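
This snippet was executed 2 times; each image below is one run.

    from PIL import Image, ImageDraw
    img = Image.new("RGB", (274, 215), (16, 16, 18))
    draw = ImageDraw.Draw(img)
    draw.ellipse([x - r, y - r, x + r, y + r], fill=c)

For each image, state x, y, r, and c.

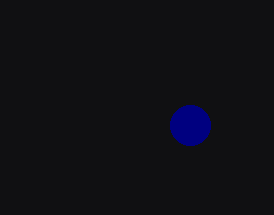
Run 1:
x = 190
y = 125
r = 20
c = 'navy'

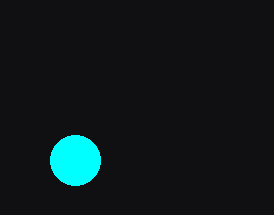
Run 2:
x = 75
y = 160
r = 25
c = 'cyan'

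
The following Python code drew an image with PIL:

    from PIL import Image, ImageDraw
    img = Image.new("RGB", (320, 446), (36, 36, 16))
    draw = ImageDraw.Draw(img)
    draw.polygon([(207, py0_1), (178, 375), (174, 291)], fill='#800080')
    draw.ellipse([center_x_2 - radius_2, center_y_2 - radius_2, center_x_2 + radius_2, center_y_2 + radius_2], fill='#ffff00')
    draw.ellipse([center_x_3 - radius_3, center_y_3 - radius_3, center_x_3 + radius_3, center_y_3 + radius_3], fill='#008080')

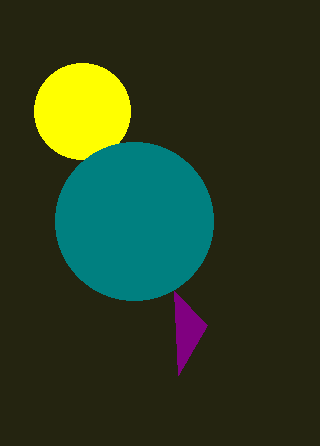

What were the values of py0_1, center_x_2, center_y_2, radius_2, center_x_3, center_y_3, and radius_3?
py0_1 = 325, center_x_2 = 82, center_y_2 = 111, radius_2 = 48, center_x_3 = 134, center_y_3 = 221, radius_3 = 79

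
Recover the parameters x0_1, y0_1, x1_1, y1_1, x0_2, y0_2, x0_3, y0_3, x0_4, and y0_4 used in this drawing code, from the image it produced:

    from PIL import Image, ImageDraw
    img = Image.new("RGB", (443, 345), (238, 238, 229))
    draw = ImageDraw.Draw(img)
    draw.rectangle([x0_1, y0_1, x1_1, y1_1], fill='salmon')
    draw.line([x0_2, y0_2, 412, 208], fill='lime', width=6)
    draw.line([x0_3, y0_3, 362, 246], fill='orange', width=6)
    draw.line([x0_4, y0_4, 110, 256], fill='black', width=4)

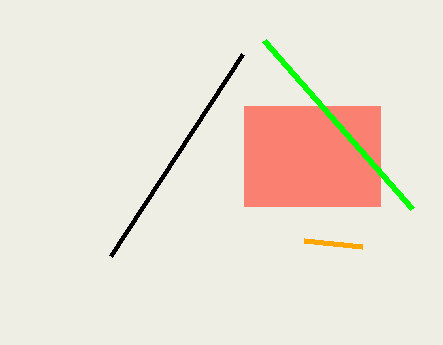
x0_1 = 244; y0_1 = 106; x1_1 = 380; y1_1 = 206; x0_2 = 264; y0_2 = 40; x0_3 = 304; y0_3 = 240; x0_4 = 242; y0_4 = 54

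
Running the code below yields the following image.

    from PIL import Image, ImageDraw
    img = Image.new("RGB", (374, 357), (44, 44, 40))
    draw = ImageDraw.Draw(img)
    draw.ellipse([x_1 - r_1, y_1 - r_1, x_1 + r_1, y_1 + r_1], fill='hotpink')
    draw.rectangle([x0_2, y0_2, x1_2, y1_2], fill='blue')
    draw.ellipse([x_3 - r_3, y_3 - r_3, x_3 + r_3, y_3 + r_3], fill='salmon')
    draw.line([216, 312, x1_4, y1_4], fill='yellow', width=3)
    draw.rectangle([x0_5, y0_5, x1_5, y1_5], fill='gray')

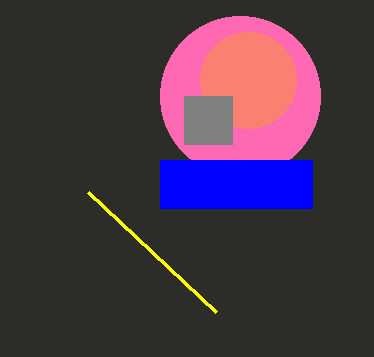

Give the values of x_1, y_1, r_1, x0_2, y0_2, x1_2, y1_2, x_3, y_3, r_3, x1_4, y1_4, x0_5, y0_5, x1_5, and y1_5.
x_1 = 240, y_1 = 96, r_1 = 80, x0_2 = 160, y0_2 = 160, x1_2 = 312, y1_2 = 208, x_3 = 248, y_3 = 80, r_3 = 48, x1_4 = 88, y1_4 = 192, x0_5 = 184, y0_5 = 96, x1_5 = 232, y1_5 = 144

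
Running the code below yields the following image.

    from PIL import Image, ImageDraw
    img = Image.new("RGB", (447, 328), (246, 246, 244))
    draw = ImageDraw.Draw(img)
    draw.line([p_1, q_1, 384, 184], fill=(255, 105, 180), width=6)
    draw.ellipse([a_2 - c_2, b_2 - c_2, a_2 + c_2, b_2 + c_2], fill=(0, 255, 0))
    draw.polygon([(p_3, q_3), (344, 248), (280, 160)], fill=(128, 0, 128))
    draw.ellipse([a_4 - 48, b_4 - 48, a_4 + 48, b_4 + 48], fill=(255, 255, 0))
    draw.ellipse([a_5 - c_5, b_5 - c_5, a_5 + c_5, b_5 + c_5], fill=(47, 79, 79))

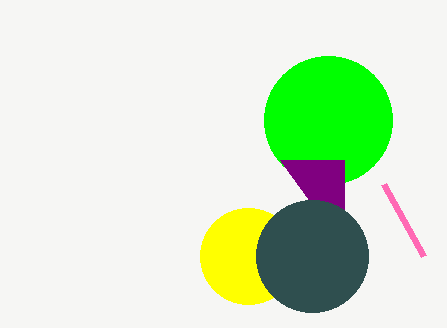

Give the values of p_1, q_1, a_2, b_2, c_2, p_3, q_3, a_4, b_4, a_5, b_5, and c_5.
p_1 = 424
q_1 = 256
a_2 = 328
b_2 = 120
c_2 = 64
p_3 = 344
q_3 = 160
a_4 = 248
b_4 = 256
a_5 = 312
b_5 = 256
c_5 = 56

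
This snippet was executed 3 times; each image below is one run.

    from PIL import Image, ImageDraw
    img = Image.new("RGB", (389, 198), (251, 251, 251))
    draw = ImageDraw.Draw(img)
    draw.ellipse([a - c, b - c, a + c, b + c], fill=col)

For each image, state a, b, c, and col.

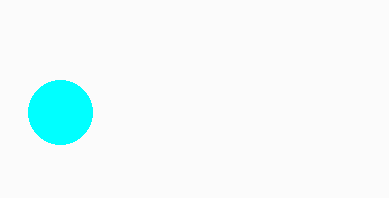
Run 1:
a = 60, b = 112, c = 32, col = 'cyan'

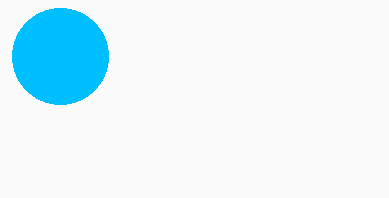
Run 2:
a = 60, b = 56, c = 48, col = 'deepskyblue'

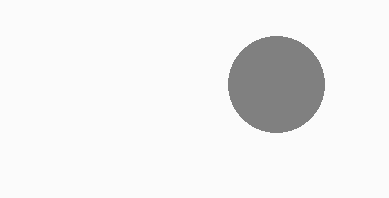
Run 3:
a = 276
b = 84
c = 48
col = 'gray'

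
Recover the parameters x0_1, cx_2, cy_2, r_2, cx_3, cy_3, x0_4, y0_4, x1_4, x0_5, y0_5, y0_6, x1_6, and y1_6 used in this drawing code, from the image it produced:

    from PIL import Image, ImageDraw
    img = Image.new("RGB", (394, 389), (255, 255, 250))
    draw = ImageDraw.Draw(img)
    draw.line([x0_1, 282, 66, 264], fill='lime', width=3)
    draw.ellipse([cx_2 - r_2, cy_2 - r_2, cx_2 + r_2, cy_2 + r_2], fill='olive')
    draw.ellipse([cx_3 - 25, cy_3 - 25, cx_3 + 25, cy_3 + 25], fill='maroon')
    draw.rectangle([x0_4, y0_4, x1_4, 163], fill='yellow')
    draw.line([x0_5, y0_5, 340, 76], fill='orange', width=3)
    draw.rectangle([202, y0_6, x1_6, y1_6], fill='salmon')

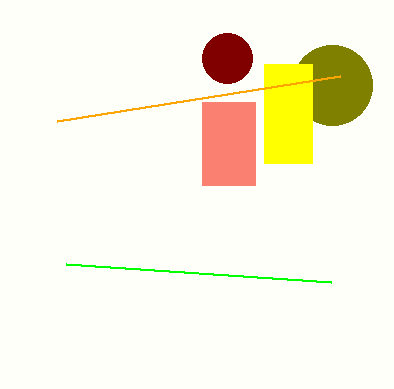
x0_1 = 331
cx_2 = 332
cy_2 = 85
r_2 = 40
cx_3 = 227
cy_3 = 58
x0_4 = 264
y0_4 = 64
x1_4 = 312
x0_5 = 57
y0_5 = 121
y0_6 = 102
x1_6 = 255
y1_6 = 185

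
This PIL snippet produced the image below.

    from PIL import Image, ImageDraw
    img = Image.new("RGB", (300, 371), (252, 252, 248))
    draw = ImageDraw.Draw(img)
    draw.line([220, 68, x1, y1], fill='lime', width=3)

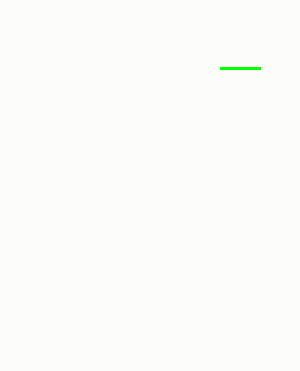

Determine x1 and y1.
x1 = 260; y1 = 68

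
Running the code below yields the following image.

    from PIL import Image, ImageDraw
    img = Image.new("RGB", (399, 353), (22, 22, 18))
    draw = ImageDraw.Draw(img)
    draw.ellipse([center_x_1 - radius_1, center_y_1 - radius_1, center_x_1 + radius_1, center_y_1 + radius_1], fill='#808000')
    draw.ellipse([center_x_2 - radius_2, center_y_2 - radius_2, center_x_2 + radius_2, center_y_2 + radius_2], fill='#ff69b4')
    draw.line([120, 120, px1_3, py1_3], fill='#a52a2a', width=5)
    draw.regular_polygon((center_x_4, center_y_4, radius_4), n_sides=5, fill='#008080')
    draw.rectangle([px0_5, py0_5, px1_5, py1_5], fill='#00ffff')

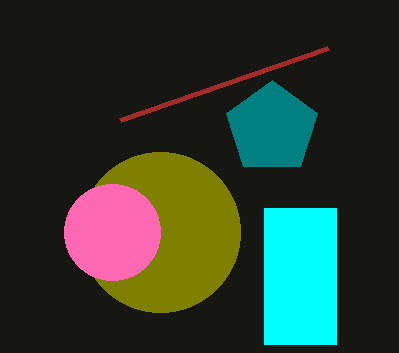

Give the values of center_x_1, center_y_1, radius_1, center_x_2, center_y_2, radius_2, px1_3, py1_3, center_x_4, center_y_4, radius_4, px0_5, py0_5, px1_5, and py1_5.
center_x_1 = 160
center_y_1 = 232
radius_1 = 80
center_x_2 = 112
center_y_2 = 232
radius_2 = 48
px1_3 = 328
py1_3 = 48
center_x_4 = 272
center_y_4 = 128
radius_4 = 48
px0_5 = 264
py0_5 = 208
px1_5 = 336
py1_5 = 344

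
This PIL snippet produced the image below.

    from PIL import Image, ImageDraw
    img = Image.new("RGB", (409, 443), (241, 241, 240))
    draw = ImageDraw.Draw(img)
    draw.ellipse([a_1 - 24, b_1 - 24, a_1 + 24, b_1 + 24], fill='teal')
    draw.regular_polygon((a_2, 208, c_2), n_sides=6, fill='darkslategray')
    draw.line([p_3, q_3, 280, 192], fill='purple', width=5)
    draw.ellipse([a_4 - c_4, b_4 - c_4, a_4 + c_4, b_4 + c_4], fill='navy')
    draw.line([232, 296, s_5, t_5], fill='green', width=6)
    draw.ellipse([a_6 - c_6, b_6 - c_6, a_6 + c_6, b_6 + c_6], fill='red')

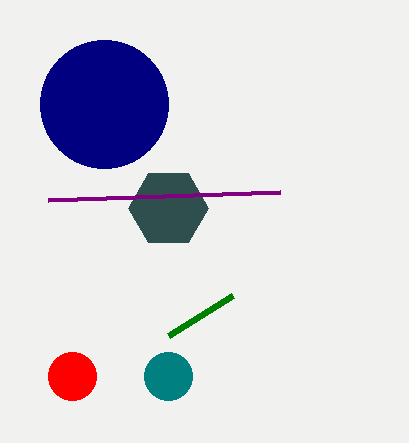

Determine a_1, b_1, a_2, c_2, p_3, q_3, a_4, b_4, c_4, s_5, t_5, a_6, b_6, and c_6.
a_1 = 168, b_1 = 376, a_2 = 168, c_2 = 40, p_3 = 48, q_3 = 200, a_4 = 104, b_4 = 104, c_4 = 64, s_5 = 168, t_5 = 336, a_6 = 72, b_6 = 376, c_6 = 24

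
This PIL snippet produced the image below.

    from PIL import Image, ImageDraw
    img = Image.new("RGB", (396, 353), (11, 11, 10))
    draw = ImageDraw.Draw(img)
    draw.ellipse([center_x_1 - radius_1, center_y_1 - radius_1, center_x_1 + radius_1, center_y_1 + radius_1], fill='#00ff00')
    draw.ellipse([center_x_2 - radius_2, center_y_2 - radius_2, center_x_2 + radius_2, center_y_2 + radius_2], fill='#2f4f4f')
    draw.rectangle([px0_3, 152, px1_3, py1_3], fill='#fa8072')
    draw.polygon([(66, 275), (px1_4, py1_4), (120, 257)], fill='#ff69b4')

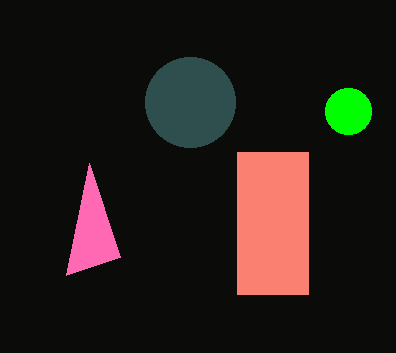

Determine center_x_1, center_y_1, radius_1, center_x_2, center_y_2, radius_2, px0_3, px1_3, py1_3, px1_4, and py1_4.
center_x_1 = 348
center_y_1 = 111
radius_1 = 23
center_x_2 = 190
center_y_2 = 102
radius_2 = 45
px0_3 = 237
px1_3 = 308
py1_3 = 294
px1_4 = 89
py1_4 = 163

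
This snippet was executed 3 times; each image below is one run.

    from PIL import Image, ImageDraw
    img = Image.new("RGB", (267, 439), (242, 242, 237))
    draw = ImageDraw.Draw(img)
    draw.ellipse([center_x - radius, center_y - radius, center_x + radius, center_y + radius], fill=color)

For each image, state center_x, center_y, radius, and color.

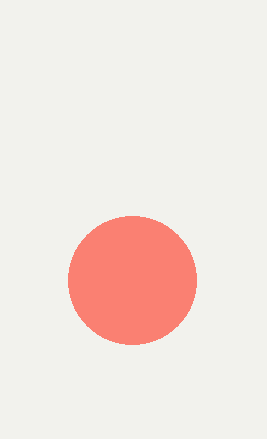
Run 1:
center_x = 132, center_y = 280, radius = 64, color = 'salmon'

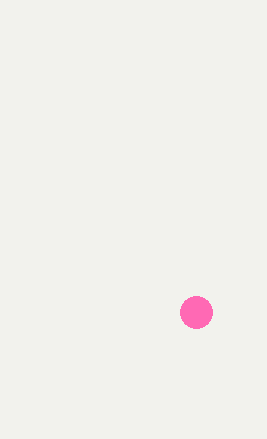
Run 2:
center_x = 196; center_y = 312; radius = 16; color = 'hotpink'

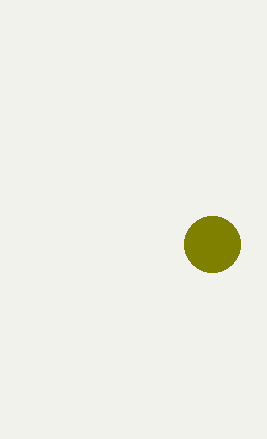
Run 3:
center_x = 212
center_y = 244
radius = 28
color = 'olive'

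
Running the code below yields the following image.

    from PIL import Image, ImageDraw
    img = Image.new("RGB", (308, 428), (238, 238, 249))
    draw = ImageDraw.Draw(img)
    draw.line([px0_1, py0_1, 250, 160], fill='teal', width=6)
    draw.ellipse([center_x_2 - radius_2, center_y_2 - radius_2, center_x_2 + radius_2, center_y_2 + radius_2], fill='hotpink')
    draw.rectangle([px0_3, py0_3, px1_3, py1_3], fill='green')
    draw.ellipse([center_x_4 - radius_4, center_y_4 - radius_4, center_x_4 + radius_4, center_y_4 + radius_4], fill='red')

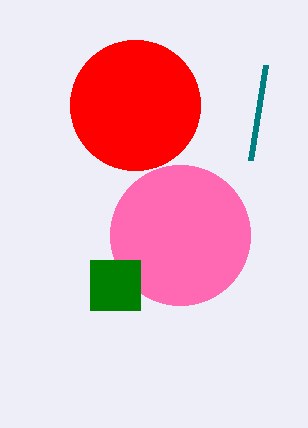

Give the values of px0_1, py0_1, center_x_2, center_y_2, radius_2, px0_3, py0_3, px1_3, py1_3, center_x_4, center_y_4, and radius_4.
px0_1 = 265, py0_1 = 65, center_x_2 = 180, center_y_2 = 235, radius_2 = 70, px0_3 = 90, py0_3 = 260, px1_3 = 140, py1_3 = 310, center_x_4 = 135, center_y_4 = 105, radius_4 = 65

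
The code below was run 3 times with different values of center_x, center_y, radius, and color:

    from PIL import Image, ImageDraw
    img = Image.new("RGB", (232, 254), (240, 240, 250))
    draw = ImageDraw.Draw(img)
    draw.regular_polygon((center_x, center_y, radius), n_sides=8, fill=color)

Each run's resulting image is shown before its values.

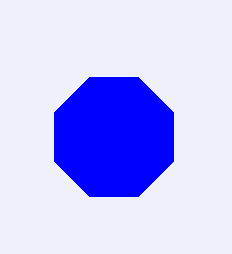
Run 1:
center_x = 114; center_y = 137; radius = 64; color = 'blue'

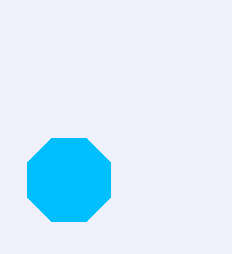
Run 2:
center_x = 69, center_y = 180, radius = 45, color = 'deepskyblue'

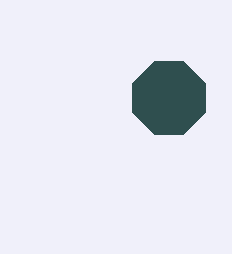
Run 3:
center_x = 169
center_y = 98
radius = 39
color = 'darkslategray'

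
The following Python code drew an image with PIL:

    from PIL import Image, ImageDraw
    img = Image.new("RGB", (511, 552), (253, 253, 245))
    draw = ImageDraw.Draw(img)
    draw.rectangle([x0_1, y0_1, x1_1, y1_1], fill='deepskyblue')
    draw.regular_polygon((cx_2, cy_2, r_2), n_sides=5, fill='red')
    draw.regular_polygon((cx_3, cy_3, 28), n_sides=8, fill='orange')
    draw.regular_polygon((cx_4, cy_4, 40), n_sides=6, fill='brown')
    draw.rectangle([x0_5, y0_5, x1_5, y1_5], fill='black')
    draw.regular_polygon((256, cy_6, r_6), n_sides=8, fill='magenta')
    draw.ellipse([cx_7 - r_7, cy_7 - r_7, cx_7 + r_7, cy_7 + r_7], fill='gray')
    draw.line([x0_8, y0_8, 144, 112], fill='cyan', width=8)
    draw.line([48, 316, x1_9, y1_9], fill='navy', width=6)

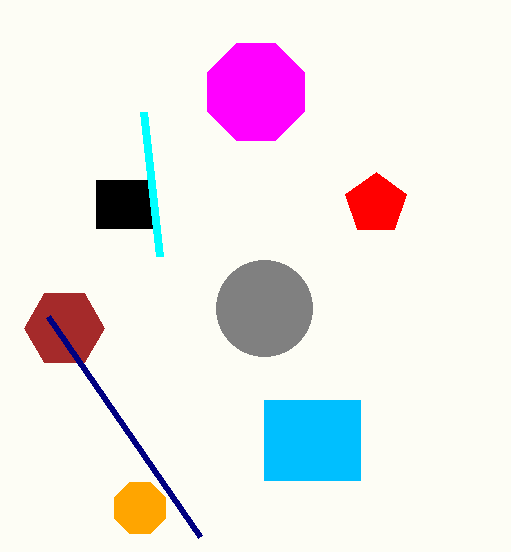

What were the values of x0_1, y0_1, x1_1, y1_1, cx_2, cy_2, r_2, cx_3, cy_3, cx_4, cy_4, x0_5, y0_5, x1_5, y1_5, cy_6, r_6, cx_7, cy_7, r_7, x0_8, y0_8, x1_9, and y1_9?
x0_1 = 264
y0_1 = 400
x1_1 = 360
y1_1 = 480
cx_2 = 376
cy_2 = 204
r_2 = 32
cx_3 = 140
cy_3 = 508
cx_4 = 64
cy_4 = 328
x0_5 = 96
y0_5 = 180
x1_5 = 152
y1_5 = 228
cy_6 = 92
r_6 = 52
cx_7 = 264
cy_7 = 308
r_7 = 48
x0_8 = 160
y0_8 = 256
x1_9 = 200
y1_9 = 536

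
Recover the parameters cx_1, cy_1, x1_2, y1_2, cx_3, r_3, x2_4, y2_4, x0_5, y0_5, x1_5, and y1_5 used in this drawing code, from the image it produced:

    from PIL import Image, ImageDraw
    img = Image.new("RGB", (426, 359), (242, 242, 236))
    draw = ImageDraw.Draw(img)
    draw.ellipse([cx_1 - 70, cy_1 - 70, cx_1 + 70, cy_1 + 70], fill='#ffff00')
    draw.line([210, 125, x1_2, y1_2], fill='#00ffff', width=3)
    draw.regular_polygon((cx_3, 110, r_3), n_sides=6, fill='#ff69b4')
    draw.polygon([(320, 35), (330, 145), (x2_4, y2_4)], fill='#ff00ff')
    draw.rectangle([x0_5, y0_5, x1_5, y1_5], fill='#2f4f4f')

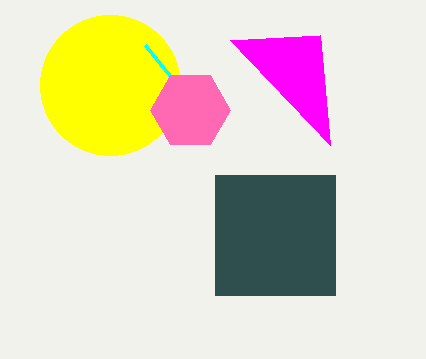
cx_1 = 110
cy_1 = 85
x1_2 = 145
y1_2 = 45
cx_3 = 190
r_3 = 40
x2_4 = 230
y2_4 = 40
x0_5 = 215
y0_5 = 175
x1_5 = 335
y1_5 = 295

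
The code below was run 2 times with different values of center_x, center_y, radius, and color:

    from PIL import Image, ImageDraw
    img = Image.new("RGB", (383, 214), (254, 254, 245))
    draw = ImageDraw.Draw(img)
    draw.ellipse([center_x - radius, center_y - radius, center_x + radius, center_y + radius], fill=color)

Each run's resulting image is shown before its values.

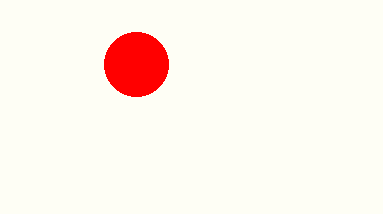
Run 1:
center_x = 136; center_y = 64; radius = 32; color = 'red'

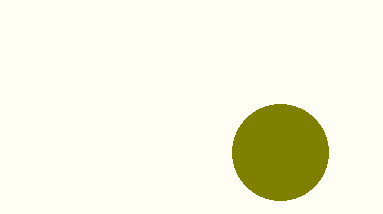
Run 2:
center_x = 280
center_y = 152
radius = 48
color = 'olive'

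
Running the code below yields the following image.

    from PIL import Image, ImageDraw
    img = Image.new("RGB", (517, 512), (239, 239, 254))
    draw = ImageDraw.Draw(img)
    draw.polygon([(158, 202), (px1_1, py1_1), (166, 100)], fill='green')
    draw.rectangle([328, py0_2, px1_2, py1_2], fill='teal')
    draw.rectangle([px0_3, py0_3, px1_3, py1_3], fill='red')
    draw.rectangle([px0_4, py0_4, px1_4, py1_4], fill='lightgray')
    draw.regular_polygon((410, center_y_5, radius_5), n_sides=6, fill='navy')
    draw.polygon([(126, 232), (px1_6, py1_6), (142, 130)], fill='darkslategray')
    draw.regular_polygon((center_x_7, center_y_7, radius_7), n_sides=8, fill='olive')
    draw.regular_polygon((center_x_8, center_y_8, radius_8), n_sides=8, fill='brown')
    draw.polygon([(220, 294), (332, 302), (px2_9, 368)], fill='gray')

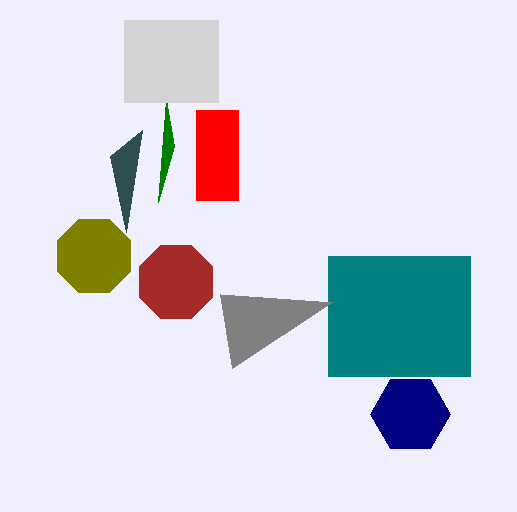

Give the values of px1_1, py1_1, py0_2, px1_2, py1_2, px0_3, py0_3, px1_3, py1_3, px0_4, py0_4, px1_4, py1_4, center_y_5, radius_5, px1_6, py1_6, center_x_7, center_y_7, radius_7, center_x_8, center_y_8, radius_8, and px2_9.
px1_1 = 174
py1_1 = 146
py0_2 = 256
px1_2 = 470
py1_2 = 376
px0_3 = 196
py0_3 = 110
px1_3 = 238
py1_3 = 200
px0_4 = 124
py0_4 = 20
px1_4 = 218
py1_4 = 102
center_y_5 = 414
radius_5 = 40
px1_6 = 110
py1_6 = 156
center_x_7 = 94
center_y_7 = 256
radius_7 = 40
center_x_8 = 176
center_y_8 = 282
radius_8 = 40
px2_9 = 232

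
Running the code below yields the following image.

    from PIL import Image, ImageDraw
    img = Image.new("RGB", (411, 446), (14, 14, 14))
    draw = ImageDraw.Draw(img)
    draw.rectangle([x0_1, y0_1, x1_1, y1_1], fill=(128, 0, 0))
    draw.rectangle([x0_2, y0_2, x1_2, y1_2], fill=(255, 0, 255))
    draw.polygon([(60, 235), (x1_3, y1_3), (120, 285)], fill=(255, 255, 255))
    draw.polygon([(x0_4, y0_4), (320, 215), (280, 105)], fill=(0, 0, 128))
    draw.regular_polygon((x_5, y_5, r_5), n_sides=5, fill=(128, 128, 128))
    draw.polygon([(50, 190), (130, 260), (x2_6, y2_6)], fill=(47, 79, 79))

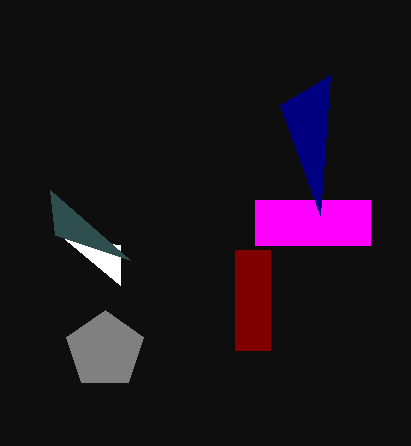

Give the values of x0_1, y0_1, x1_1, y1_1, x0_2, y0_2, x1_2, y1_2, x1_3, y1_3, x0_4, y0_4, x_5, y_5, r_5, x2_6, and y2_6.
x0_1 = 235
y0_1 = 250
x1_1 = 270
y1_1 = 350
x0_2 = 255
y0_2 = 200
x1_2 = 370
y1_2 = 245
x1_3 = 120
y1_3 = 245
x0_4 = 330
y0_4 = 75
x_5 = 105
y_5 = 350
r_5 = 40
x2_6 = 55
y2_6 = 235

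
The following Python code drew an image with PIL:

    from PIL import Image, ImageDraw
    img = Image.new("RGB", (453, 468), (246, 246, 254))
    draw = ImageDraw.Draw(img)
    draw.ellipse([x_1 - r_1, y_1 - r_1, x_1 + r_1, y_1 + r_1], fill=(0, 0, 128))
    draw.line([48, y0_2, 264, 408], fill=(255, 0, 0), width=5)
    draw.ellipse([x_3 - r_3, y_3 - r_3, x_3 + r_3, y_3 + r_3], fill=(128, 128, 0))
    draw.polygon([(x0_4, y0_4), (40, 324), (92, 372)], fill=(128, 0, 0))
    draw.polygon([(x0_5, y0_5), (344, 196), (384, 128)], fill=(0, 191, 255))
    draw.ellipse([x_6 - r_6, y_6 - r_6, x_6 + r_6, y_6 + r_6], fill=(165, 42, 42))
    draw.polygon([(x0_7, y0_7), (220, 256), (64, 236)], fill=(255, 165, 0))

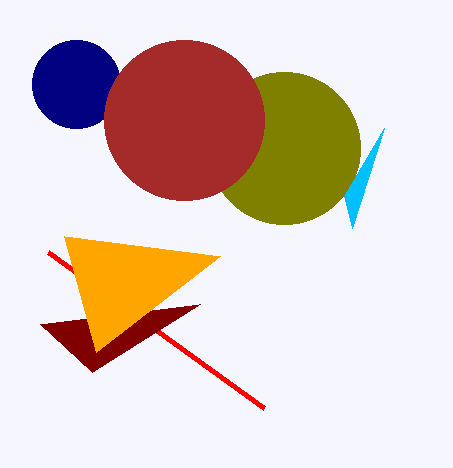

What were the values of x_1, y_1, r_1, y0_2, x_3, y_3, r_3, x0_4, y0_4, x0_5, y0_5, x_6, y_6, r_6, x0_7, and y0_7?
x_1 = 76; y_1 = 84; r_1 = 44; y0_2 = 252; x_3 = 284; y_3 = 148; r_3 = 76; x0_4 = 200; y0_4 = 304; x0_5 = 352; y0_5 = 228; x_6 = 184; y_6 = 120; r_6 = 80; x0_7 = 96; y0_7 = 352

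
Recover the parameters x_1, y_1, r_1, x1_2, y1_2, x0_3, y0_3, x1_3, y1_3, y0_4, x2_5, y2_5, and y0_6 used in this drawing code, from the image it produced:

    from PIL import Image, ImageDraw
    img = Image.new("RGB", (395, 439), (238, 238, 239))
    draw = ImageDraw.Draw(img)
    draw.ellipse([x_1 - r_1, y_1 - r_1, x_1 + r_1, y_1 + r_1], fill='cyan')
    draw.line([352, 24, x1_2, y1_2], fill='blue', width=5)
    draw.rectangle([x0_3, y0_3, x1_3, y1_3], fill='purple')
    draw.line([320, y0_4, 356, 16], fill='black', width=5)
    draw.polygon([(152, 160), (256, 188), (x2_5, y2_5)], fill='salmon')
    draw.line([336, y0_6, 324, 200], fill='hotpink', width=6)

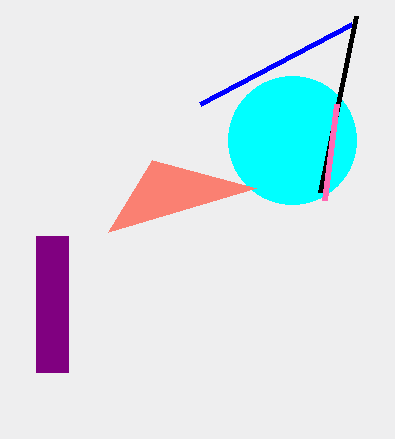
x_1 = 292, y_1 = 140, r_1 = 64, x1_2 = 200, y1_2 = 104, x0_3 = 36, y0_3 = 236, x1_3 = 68, y1_3 = 372, y0_4 = 192, x2_5 = 108, y2_5 = 232, y0_6 = 104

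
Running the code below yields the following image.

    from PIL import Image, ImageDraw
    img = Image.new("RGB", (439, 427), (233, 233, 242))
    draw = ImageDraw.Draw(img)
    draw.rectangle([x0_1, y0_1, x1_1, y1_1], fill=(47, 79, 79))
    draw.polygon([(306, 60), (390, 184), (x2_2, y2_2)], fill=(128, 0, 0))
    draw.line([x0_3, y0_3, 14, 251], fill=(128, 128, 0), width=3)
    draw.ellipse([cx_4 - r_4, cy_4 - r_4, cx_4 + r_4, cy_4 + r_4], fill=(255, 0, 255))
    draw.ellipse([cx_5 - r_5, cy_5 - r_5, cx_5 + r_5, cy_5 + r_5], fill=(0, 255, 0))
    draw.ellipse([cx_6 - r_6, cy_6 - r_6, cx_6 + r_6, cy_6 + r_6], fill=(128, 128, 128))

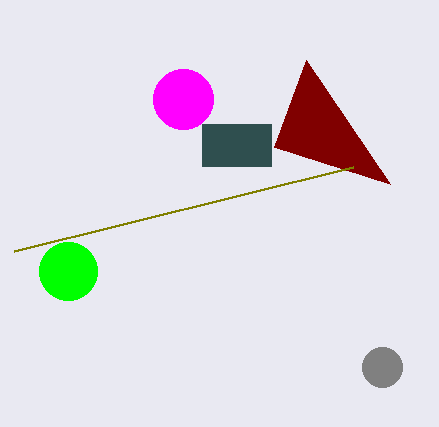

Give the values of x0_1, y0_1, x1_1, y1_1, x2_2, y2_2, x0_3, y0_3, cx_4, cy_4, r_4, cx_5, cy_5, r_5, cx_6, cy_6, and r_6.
x0_1 = 202
y0_1 = 124
x1_1 = 271
y1_1 = 166
x2_2 = 274
y2_2 = 147
x0_3 = 353
y0_3 = 167
cx_4 = 183
cy_4 = 99
r_4 = 30
cx_5 = 68
cy_5 = 271
r_5 = 29
cx_6 = 382
cy_6 = 367
r_6 = 20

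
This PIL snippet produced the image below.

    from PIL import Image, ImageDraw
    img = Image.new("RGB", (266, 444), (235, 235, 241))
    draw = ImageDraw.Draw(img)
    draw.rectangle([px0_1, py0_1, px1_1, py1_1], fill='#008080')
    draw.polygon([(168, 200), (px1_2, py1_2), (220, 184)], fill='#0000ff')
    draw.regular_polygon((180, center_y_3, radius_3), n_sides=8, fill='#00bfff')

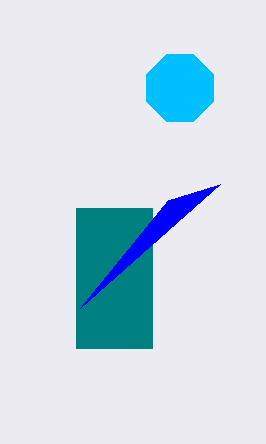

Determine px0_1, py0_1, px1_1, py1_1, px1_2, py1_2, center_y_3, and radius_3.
px0_1 = 76
py0_1 = 208
px1_1 = 152
py1_1 = 348
px1_2 = 80
py1_2 = 308
center_y_3 = 88
radius_3 = 36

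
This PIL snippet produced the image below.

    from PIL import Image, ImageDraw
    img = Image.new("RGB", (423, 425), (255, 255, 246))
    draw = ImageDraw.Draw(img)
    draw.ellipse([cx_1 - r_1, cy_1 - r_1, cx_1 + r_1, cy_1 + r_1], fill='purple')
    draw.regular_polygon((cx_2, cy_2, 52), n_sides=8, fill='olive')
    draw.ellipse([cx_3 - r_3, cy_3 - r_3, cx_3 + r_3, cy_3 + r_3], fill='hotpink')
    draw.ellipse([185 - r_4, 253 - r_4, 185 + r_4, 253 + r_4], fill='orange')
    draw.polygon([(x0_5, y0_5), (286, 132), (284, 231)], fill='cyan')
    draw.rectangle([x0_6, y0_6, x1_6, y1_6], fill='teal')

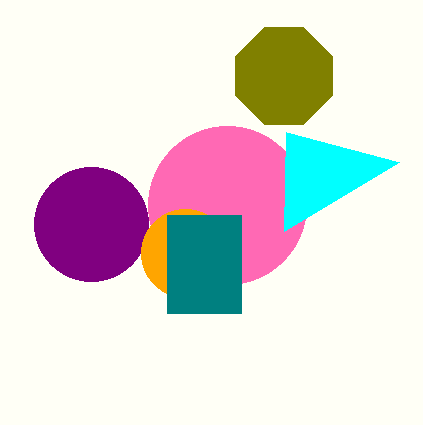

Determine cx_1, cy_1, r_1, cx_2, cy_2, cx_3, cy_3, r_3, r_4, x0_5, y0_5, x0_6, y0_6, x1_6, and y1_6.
cx_1 = 91, cy_1 = 224, r_1 = 57, cx_2 = 284, cy_2 = 76, cx_3 = 227, cy_3 = 205, r_3 = 79, r_4 = 44, x0_5 = 399, y0_5 = 162, x0_6 = 167, y0_6 = 215, x1_6 = 241, y1_6 = 313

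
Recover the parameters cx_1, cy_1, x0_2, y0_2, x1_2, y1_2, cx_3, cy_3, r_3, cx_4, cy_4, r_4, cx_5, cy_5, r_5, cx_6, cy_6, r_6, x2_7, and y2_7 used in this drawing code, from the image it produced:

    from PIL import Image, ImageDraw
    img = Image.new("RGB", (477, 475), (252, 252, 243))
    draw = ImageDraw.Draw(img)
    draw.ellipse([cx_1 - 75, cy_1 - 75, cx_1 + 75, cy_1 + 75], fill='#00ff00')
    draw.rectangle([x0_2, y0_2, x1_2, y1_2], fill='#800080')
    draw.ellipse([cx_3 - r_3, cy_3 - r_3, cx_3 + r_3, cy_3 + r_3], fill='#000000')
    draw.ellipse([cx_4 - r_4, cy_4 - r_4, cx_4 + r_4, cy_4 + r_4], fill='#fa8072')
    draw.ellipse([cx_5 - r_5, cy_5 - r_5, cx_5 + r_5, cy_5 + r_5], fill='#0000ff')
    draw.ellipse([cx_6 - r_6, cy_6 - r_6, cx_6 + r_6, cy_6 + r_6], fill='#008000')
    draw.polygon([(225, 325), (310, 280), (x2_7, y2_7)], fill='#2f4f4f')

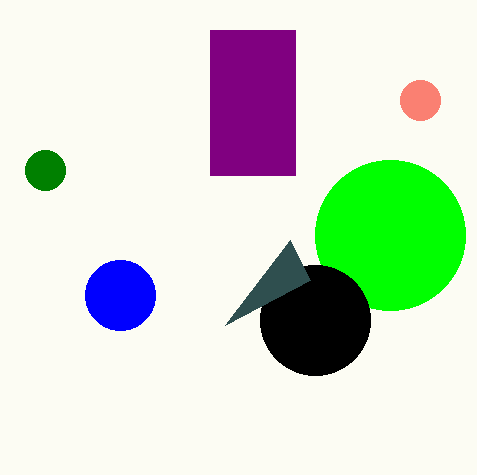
cx_1 = 390; cy_1 = 235; x0_2 = 210; y0_2 = 30; x1_2 = 295; y1_2 = 175; cx_3 = 315; cy_3 = 320; r_3 = 55; cx_4 = 420; cy_4 = 100; r_4 = 20; cx_5 = 120; cy_5 = 295; r_5 = 35; cx_6 = 45; cy_6 = 170; r_6 = 20; x2_7 = 290; y2_7 = 240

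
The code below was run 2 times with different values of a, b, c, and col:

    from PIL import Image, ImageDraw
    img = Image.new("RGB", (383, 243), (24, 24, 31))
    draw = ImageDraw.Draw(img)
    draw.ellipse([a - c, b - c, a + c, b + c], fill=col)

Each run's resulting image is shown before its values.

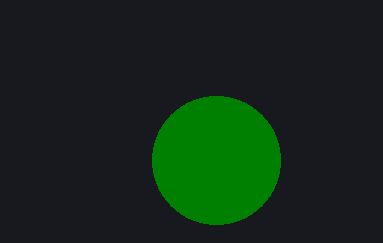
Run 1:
a = 216, b = 160, c = 64, col = 'green'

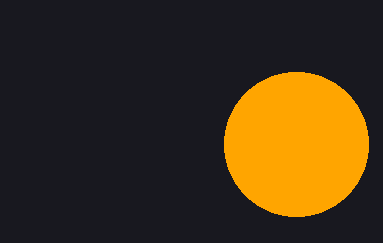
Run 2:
a = 296, b = 144, c = 72, col = 'orange'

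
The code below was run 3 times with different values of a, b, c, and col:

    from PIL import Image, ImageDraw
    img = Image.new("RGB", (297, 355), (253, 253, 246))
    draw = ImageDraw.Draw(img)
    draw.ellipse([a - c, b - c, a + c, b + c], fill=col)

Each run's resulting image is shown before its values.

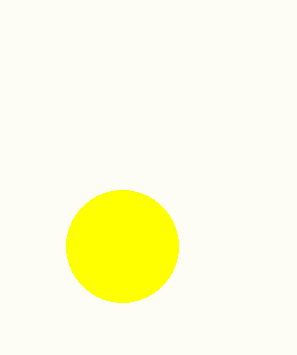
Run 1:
a = 122
b = 246
c = 56
col = 'yellow'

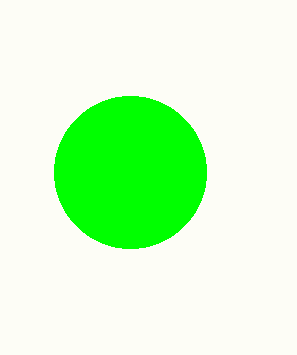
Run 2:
a = 130; b = 172; c = 76; col = 'lime'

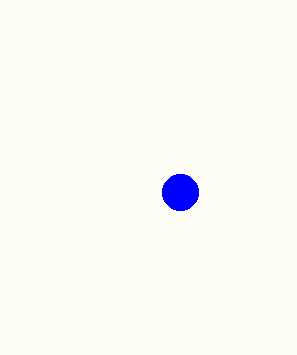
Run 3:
a = 180; b = 192; c = 18; col = 'blue'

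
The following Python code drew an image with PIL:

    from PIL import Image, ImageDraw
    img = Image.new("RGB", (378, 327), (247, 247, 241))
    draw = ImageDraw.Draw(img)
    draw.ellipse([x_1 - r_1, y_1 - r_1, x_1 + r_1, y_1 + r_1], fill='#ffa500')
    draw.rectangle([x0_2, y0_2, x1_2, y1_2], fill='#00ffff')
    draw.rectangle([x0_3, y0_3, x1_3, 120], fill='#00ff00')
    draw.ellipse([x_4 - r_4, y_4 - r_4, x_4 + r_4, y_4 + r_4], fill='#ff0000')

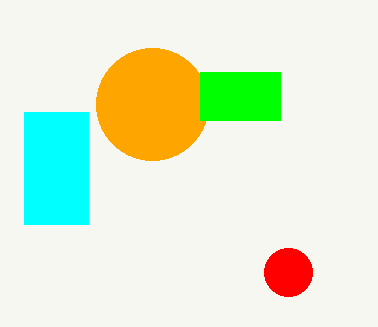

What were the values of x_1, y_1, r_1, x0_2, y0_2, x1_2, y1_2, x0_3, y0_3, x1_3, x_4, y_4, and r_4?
x_1 = 152; y_1 = 104; r_1 = 56; x0_2 = 24; y0_2 = 112; x1_2 = 88; y1_2 = 224; x0_3 = 200; y0_3 = 72; x1_3 = 280; x_4 = 288; y_4 = 272; r_4 = 24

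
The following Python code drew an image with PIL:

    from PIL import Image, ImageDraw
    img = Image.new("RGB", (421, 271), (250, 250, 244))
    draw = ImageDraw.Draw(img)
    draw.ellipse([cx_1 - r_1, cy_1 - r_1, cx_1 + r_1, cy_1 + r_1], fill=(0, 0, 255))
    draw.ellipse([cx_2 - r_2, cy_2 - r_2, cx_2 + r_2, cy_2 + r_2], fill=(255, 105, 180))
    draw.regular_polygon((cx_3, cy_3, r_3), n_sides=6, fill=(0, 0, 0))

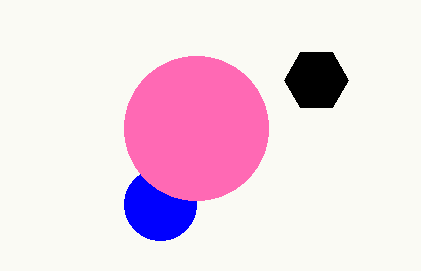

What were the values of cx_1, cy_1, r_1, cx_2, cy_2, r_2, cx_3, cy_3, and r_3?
cx_1 = 160; cy_1 = 204; r_1 = 36; cx_2 = 196; cy_2 = 128; r_2 = 72; cx_3 = 316; cy_3 = 80; r_3 = 32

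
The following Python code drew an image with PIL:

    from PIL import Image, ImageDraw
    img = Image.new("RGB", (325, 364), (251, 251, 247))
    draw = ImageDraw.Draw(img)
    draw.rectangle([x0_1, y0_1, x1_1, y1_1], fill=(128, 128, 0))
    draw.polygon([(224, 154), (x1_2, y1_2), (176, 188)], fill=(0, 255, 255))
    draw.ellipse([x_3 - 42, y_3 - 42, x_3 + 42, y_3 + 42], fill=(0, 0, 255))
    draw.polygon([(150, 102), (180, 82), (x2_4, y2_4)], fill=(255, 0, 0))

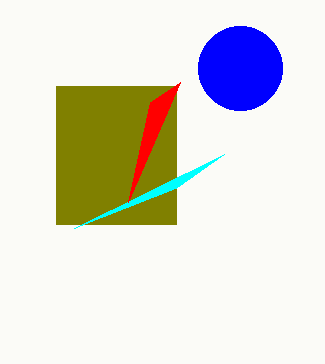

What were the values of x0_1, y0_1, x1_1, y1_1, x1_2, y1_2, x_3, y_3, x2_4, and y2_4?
x0_1 = 56
y0_1 = 86
x1_1 = 176
y1_1 = 224
x1_2 = 74
y1_2 = 228
x_3 = 240
y_3 = 68
x2_4 = 128
y2_4 = 202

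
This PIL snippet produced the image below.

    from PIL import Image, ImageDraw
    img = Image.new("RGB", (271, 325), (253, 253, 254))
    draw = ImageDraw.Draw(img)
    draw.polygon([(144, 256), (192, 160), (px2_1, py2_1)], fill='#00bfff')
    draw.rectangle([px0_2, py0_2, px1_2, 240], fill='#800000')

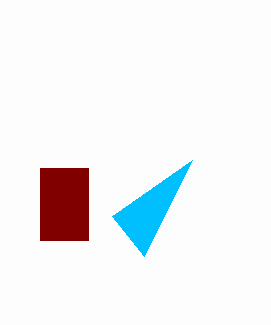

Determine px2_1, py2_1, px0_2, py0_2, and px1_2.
px2_1 = 112, py2_1 = 216, px0_2 = 40, py0_2 = 168, px1_2 = 88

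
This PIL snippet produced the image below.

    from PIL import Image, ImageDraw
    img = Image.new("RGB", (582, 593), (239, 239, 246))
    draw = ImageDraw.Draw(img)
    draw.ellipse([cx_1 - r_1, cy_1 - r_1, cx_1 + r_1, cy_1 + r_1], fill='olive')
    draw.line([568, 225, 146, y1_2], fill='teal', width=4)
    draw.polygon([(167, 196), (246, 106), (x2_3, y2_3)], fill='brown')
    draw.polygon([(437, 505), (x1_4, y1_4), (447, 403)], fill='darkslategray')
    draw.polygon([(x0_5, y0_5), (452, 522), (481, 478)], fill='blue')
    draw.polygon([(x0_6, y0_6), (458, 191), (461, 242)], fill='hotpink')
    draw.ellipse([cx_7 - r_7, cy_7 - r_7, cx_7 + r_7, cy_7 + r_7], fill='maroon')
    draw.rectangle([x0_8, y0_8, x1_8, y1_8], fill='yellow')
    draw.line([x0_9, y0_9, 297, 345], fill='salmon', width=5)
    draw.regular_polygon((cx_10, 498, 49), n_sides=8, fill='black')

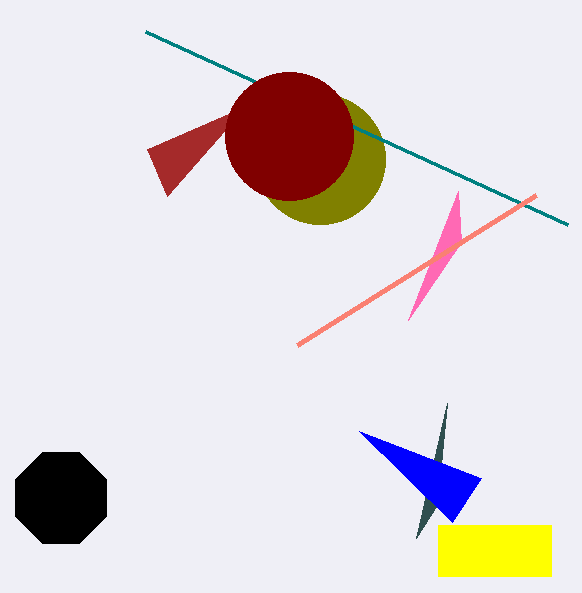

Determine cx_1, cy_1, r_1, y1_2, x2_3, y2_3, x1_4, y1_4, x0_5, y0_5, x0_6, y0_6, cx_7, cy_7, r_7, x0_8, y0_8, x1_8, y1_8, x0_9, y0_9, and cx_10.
cx_1 = 320, cy_1 = 159, r_1 = 65, y1_2 = 32, x2_3 = 147, y2_3 = 149, x1_4 = 416, y1_4 = 538, x0_5 = 359, y0_5 = 431, x0_6 = 408, y0_6 = 320, cx_7 = 289, cy_7 = 136, r_7 = 64, x0_8 = 438, y0_8 = 525, x1_8 = 551, y1_8 = 576, x0_9 = 536, y0_9 = 195, cx_10 = 61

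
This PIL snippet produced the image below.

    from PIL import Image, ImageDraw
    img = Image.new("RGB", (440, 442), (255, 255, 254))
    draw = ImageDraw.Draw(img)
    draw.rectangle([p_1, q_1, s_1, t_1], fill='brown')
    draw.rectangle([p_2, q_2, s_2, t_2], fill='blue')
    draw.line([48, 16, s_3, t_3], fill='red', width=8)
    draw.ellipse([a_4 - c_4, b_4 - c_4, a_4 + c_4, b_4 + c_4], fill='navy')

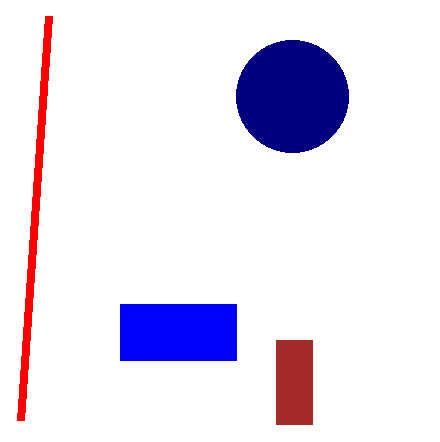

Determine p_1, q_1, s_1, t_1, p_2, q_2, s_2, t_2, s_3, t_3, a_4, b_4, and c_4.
p_1 = 276, q_1 = 340, s_1 = 312, t_1 = 424, p_2 = 120, q_2 = 304, s_2 = 236, t_2 = 360, s_3 = 20, t_3 = 420, a_4 = 292, b_4 = 96, c_4 = 56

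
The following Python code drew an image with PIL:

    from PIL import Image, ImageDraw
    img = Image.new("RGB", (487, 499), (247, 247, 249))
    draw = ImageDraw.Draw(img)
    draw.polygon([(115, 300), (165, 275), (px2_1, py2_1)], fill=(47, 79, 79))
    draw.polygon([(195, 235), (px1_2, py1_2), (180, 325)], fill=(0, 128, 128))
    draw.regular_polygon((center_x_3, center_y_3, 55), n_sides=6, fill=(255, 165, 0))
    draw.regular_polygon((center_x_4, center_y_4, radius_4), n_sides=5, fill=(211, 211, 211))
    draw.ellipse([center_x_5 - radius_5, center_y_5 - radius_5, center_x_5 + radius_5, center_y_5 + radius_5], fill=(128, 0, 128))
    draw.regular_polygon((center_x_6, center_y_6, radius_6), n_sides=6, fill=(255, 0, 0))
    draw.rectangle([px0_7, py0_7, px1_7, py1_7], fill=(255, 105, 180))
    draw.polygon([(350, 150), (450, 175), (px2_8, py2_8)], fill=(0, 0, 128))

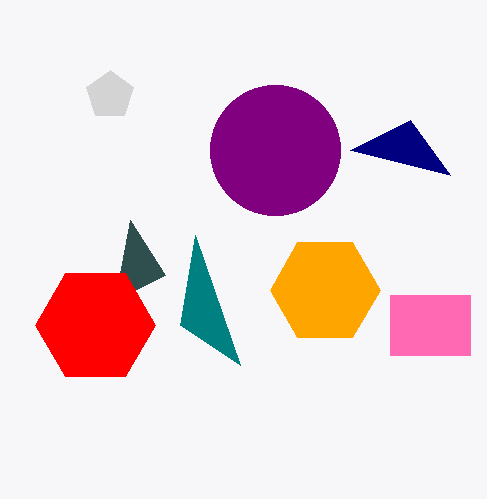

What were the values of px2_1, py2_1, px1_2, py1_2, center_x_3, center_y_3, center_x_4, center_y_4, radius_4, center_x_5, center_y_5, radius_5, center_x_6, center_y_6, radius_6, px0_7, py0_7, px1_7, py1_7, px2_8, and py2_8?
px2_1 = 130, py2_1 = 220, px1_2 = 240, py1_2 = 365, center_x_3 = 325, center_y_3 = 290, center_x_4 = 110, center_y_4 = 95, radius_4 = 25, center_x_5 = 275, center_y_5 = 150, radius_5 = 65, center_x_6 = 95, center_y_6 = 325, radius_6 = 60, px0_7 = 390, py0_7 = 295, px1_7 = 470, py1_7 = 355, px2_8 = 410, py2_8 = 120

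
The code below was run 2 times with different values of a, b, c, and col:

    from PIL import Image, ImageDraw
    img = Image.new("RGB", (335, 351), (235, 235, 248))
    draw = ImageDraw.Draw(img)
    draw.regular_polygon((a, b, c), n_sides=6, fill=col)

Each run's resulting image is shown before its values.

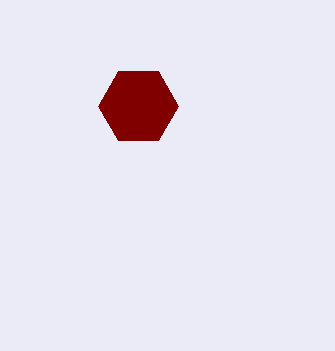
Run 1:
a = 138, b = 106, c = 40, col = 'maroon'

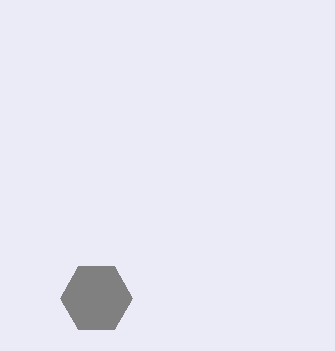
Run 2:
a = 96; b = 298; c = 36; col = 'gray'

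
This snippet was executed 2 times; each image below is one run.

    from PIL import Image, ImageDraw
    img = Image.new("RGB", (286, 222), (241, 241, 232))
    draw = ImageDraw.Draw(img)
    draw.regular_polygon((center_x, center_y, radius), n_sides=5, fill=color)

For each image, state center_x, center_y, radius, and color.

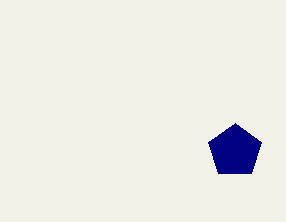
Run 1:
center_x = 235, center_y = 151, radius = 28, color = 'navy'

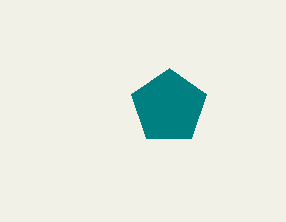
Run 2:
center_x = 169; center_y = 107; radius = 39; color = 'teal'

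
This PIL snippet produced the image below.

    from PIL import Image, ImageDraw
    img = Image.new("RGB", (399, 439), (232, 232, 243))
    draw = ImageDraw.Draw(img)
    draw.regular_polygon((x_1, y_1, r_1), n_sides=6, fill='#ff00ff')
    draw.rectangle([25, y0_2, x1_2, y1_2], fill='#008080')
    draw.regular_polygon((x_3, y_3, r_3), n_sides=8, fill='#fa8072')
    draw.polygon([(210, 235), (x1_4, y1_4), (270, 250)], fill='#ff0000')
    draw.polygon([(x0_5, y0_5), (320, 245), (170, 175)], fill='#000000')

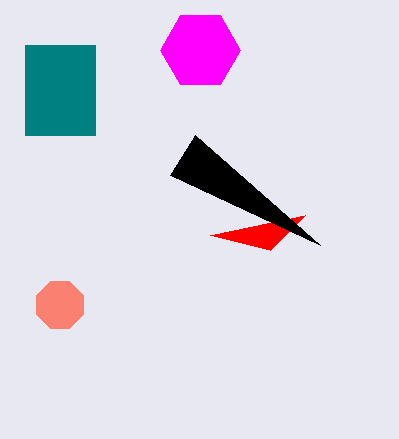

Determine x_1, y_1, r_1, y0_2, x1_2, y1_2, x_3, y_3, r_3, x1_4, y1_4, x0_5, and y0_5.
x_1 = 200; y_1 = 50; r_1 = 40; y0_2 = 45; x1_2 = 95; y1_2 = 135; x_3 = 60; y_3 = 305; r_3 = 25; x1_4 = 305; y1_4 = 215; x0_5 = 195; y0_5 = 135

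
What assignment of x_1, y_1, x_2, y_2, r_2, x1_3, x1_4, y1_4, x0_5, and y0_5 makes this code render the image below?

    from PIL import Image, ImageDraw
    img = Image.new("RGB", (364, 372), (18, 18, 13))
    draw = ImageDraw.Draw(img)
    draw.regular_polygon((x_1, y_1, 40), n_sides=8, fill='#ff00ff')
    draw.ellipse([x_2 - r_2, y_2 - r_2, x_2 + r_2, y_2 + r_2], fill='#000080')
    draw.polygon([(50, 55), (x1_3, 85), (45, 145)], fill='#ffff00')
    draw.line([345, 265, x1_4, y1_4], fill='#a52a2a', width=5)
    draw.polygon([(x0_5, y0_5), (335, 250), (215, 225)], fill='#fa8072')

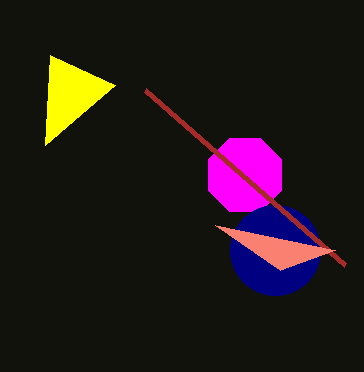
x_1 = 245; y_1 = 175; x_2 = 275; y_2 = 250; r_2 = 45; x1_3 = 115; x1_4 = 145; y1_4 = 90; x0_5 = 280; y0_5 = 270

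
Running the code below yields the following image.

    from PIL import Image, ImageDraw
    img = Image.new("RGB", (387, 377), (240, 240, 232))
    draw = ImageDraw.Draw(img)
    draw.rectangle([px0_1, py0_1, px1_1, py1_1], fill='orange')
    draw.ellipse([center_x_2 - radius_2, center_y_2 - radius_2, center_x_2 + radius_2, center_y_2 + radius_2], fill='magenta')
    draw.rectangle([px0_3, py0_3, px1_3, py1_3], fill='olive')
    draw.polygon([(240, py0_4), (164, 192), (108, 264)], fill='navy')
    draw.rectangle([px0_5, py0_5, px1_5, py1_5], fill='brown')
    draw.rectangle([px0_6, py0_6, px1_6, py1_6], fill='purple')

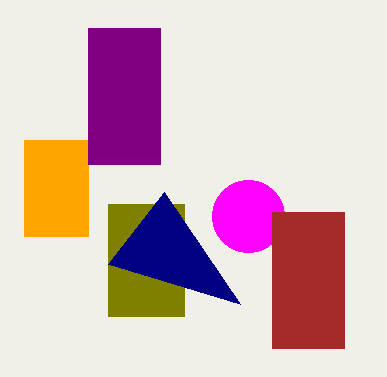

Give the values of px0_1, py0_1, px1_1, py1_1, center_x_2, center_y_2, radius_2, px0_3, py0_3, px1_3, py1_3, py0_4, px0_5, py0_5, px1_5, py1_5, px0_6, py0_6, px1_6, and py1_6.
px0_1 = 24, py0_1 = 140, px1_1 = 88, py1_1 = 236, center_x_2 = 248, center_y_2 = 216, radius_2 = 36, px0_3 = 108, py0_3 = 204, px1_3 = 184, py1_3 = 316, py0_4 = 304, px0_5 = 272, py0_5 = 212, px1_5 = 344, py1_5 = 348, px0_6 = 88, py0_6 = 28, px1_6 = 160, py1_6 = 164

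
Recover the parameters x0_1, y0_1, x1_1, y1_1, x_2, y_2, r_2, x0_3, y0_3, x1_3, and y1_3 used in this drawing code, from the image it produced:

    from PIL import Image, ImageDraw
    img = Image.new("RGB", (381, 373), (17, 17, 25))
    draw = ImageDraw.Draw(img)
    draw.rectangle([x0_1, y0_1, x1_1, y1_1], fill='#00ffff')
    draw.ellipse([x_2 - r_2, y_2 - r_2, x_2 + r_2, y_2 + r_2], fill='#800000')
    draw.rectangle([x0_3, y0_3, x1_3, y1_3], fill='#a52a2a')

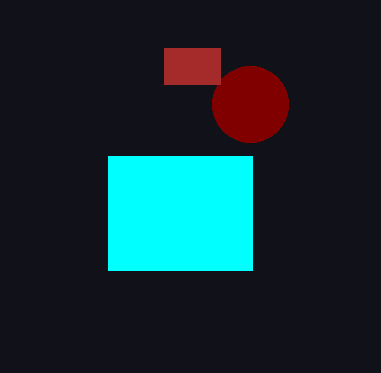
x0_1 = 108; y0_1 = 156; x1_1 = 252; y1_1 = 270; x_2 = 250; y_2 = 104; r_2 = 38; x0_3 = 164; y0_3 = 48; x1_3 = 220; y1_3 = 84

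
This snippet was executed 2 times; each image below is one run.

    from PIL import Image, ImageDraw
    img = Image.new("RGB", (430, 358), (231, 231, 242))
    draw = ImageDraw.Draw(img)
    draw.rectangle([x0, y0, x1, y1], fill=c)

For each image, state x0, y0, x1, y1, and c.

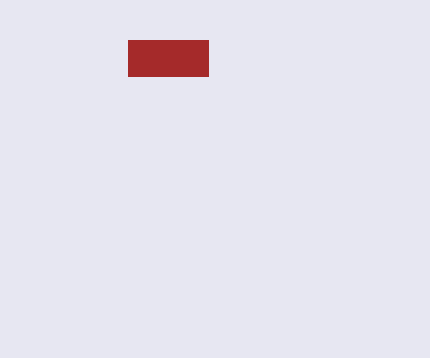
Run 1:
x0 = 128
y0 = 40
x1 = 208
y1 = 76
c = 'brown'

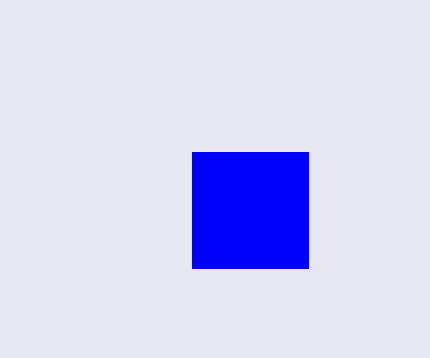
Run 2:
x0 = 192; y0 = 152; x1 = 308; y1 = 268; c = 'blue'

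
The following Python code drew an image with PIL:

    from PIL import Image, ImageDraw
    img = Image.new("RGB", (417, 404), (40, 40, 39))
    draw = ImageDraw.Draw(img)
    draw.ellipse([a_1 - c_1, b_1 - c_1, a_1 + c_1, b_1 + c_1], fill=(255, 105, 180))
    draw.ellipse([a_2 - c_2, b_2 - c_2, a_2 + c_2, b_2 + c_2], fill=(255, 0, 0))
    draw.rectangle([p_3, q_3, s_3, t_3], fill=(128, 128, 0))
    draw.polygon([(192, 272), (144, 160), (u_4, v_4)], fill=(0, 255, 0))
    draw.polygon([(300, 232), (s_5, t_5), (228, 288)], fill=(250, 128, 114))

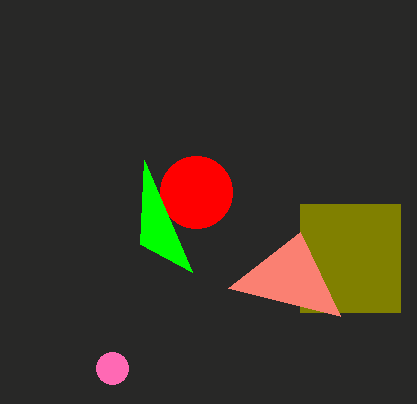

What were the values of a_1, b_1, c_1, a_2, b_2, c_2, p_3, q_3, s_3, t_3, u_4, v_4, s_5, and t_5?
a_1 = 112, b_1 = 368, c_1 = 16, a_2 = 196, b_2 = 192, c_2 = 36, p_3 = 300, q_3 = 204, s_3 = 400, t_3 = 312, u_4 = 140, v_4 = 244, s_5 = 340, t_5 = 316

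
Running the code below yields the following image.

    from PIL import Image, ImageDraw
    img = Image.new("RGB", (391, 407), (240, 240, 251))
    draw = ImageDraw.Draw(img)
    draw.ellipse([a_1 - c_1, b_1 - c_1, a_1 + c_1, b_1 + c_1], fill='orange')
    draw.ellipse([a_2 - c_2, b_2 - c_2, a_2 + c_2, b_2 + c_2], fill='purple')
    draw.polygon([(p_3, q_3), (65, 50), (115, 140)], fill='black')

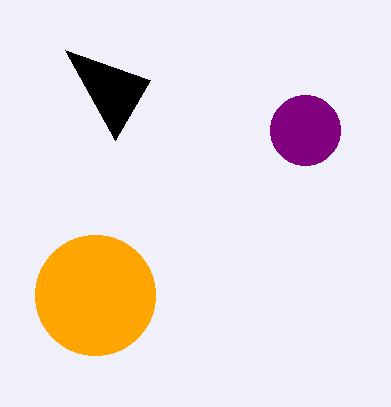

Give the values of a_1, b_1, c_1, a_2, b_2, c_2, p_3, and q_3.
a_1 = 95; b_1 = 295; c_1 = 60; a_2 = 305; b_2 = 130; c_2 = 35; p_3 = 150; q_3 = 80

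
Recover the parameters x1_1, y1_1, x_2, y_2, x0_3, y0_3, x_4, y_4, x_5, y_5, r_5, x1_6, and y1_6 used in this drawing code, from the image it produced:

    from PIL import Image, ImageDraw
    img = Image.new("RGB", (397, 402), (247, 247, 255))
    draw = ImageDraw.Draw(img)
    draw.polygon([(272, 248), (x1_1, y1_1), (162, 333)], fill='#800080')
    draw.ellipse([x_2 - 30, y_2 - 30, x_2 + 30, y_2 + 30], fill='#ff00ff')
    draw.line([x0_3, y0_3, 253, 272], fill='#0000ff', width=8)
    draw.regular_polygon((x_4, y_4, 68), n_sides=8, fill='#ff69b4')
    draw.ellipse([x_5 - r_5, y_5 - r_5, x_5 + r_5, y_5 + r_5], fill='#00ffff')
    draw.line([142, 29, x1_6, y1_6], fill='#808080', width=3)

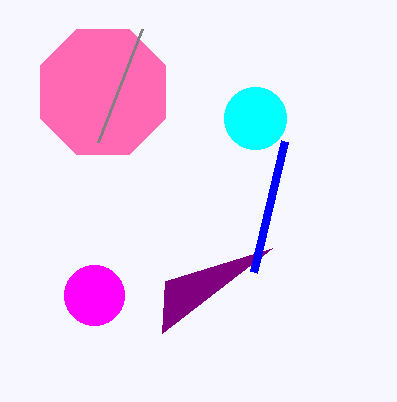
x1_1 = 165
y1_1 = 281
x_2 = 94
y_2 = 295
x0_3 = 284
y0_3 = 141
x_4 = 103
y_4 = 92
x_5 = 255
y_5 = 118
r_5 = 31
x1_6 = 98
y1_6 = 142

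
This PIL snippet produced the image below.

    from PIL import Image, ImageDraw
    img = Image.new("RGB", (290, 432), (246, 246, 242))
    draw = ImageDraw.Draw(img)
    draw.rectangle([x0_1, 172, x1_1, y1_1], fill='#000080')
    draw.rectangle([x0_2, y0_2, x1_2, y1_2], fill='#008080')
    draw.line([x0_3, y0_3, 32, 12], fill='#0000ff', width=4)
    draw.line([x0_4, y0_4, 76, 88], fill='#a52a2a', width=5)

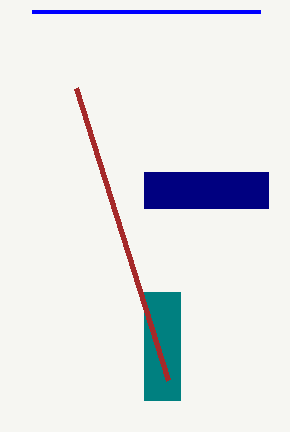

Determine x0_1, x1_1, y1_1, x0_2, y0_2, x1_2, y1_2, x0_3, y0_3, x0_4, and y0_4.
x0_1 = 144; x1_1 = 268; y1_1 = 208; x0_2 = 144; y0_2 = 292; x1_2 = 180; y1_2 = 400; x0_3 = 260; y0_3 = 12; x0_4 = 168; y0_4 = 380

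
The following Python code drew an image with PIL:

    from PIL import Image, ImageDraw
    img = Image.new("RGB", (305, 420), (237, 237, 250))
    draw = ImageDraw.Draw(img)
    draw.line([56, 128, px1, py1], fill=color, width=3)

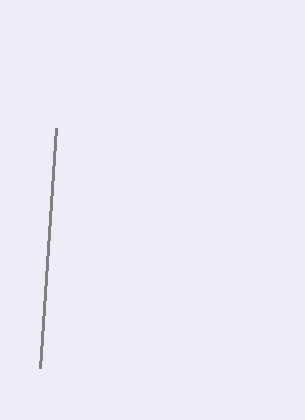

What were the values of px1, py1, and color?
px1 = 40, py1 = 368, color = 'gray'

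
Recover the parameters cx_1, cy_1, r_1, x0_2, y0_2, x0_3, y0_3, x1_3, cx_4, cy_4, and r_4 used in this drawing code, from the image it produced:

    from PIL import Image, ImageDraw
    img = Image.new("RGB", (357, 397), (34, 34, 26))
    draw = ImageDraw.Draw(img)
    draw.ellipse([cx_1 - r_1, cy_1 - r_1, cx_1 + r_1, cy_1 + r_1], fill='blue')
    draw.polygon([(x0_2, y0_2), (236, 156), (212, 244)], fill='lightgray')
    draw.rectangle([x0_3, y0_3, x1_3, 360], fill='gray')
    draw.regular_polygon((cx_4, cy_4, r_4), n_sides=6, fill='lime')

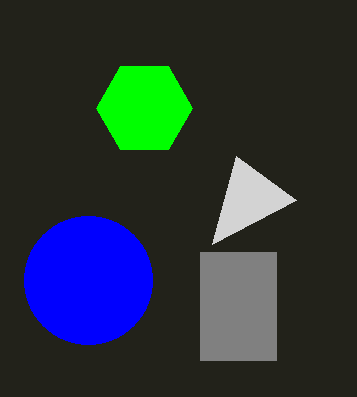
cx_1 = 88, cy_1 = 280, r_1 = 64, x0_2 = 296, y0_2 = 200, x0_3 = 200, y0_3 = 252, x1_3 = 276, cx_4 = 144, cy_4 = 108, r_4 = 48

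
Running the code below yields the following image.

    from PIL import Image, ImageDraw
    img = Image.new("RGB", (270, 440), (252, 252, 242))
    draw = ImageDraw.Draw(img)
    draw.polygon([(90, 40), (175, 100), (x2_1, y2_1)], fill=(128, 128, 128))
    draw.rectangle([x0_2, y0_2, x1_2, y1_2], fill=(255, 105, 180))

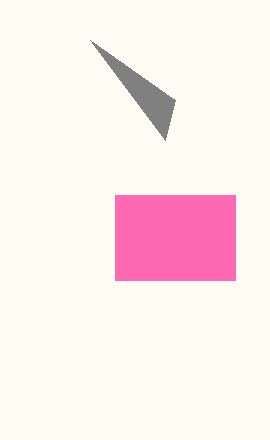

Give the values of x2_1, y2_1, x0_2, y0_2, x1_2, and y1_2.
x2_1 = 165, y2_1 = 140, x0_2 = 115, y0_2 = 195, x1_2 = 235, y1_2 = 280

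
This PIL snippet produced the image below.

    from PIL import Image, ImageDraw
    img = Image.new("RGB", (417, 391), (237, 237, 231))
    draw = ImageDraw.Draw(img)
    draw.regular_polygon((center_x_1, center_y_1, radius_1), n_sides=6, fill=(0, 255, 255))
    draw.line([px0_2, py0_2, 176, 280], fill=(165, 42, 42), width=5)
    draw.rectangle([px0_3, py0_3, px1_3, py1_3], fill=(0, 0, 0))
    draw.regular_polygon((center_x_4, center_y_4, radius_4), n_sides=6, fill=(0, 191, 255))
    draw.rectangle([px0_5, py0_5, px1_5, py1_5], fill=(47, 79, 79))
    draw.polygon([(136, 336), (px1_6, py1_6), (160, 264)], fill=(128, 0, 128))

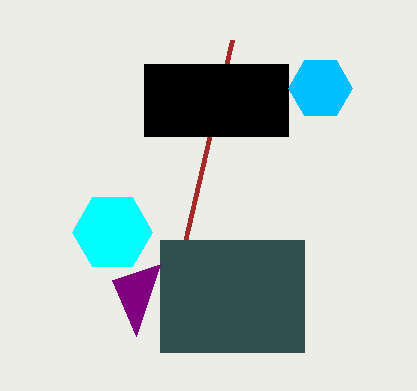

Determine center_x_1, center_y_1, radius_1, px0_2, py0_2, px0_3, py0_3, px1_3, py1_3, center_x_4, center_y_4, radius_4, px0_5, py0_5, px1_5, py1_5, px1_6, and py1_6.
center_x_1 = 112
center_y_1 = 232
radius_1 = 40
px0_2 = 232
py0_2 = 40
px0_3 = 144
py0_3 = 64
px1_3 = 288
py1_3 = 136
center_x_4 = 320
center_y_4 = 88
radius_4 = 32
px0_5 = 160
py0_5 = 240
px1_5 = 304
py1_5 = 352
px1_6 = 112
py1_6 = 280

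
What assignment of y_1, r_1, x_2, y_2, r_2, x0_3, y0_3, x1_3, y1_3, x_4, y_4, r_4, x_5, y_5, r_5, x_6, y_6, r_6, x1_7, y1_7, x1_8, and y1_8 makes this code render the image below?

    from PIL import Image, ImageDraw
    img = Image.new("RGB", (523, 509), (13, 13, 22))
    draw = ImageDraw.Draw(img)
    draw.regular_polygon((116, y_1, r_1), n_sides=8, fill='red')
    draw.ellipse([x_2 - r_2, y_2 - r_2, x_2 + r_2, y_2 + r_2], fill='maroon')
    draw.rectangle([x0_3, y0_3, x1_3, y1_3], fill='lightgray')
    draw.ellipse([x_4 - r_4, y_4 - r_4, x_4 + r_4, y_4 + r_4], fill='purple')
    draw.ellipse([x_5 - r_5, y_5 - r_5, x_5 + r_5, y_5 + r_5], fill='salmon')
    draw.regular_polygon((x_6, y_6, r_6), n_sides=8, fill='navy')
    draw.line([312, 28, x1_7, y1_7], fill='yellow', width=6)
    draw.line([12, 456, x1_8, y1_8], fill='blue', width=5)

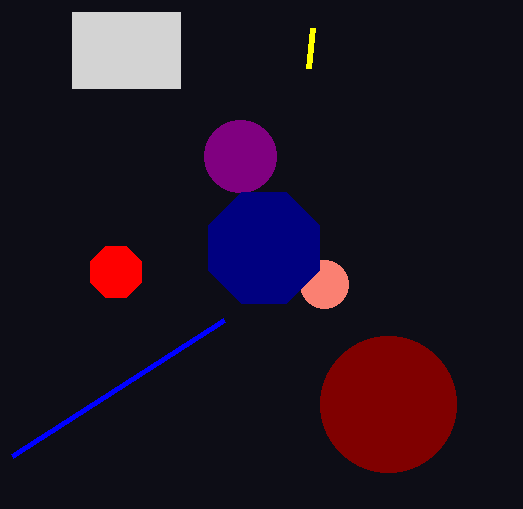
y_1 = 272
r_1 = 28
x_2 = 388
y_2 = 404
r_2 = 68
x0_3 = 72
y0_3 = 12
x1_3 = 180
y1_3 = 88
x_4 = 240
y_4 = 156
r_4 = 36
x_5 = 324
y_5 = 284
r_5 = 24
x_6 = 264
y_6 = 248
r_6 = 60
x1_7 = 308
y1_7 = 68
x1_8 = 224
y1_8 = 320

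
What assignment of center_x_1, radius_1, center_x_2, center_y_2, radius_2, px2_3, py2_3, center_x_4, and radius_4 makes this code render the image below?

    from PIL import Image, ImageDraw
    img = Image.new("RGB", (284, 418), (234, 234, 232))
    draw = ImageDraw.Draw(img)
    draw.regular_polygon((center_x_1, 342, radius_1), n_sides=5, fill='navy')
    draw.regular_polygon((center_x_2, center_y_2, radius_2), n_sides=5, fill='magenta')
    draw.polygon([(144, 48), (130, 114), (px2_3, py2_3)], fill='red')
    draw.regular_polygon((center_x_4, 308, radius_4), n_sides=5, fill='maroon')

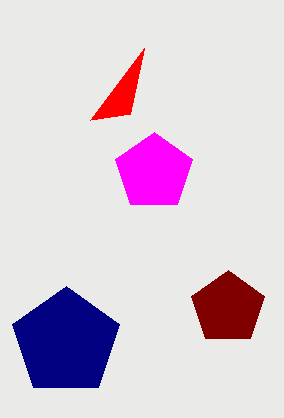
center_x_1 = 66, radius_1 = 56, center_x_2 = 154, center_y_2 = 172, radius_2 = 40, px2_3 = 90, py2_3 = 120, center_x_4 = 228, radius_4 = 38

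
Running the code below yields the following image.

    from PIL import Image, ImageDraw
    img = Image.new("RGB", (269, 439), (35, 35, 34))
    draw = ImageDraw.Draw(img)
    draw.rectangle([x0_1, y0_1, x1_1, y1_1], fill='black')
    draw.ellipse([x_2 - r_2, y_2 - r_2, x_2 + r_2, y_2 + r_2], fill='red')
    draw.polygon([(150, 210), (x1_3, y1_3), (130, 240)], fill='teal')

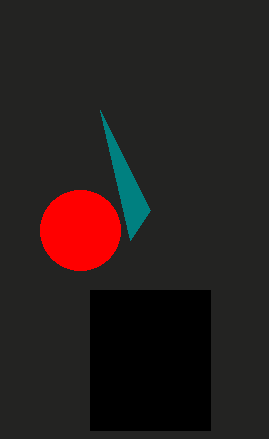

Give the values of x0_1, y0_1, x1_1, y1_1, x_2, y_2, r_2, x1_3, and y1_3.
x0_1 = 90
y0_1 = 290
x1_1 = 210
y1_1 = 430
x_2 = 80
y_2 = 230
r_2 = 40
x1_3 = 100
y1_3 = 110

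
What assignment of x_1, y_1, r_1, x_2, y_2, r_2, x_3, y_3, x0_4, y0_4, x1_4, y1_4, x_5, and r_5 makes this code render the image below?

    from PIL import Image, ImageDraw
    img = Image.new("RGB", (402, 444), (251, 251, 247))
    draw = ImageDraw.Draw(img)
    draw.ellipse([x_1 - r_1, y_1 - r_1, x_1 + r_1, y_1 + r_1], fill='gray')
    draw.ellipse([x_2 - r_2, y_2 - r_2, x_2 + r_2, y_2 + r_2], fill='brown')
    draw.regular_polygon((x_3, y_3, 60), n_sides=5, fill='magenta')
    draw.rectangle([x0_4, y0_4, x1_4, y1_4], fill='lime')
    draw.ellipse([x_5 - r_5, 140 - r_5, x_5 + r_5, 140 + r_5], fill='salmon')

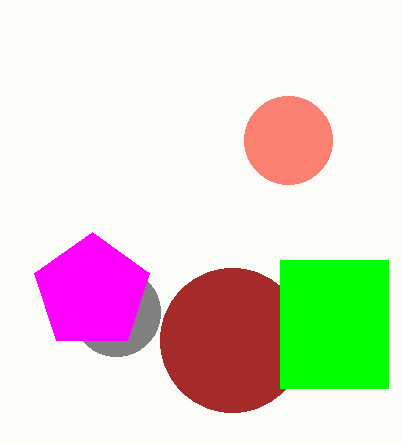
x_1 = 116, y_1 = 312, r_1 = 44, x_2 = 232, y_2 = 340, r_2 = 72, x_3 = 92, y_3 = 292, x0_4 = 280, y0_4 = 260, x1_4 = 388, y1_4 = 388, x_5 = 288, r_5 = 44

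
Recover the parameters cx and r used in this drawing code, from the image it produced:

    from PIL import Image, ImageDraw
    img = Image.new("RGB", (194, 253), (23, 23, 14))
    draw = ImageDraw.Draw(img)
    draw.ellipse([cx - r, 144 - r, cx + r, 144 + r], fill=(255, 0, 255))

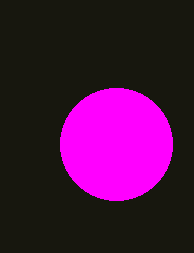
cx = 116, r = 56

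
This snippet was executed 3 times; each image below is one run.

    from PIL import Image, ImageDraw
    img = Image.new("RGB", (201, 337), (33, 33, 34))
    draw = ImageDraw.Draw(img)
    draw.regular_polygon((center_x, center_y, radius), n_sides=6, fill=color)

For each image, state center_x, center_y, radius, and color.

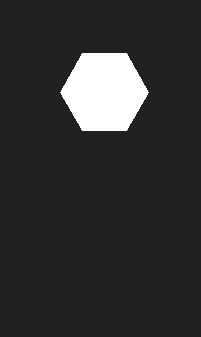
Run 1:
center_x = 104, center_y = 92, radius = 44, color = 'white'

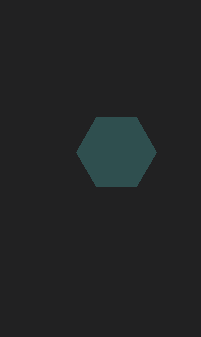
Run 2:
center_x = 116; center_y = 152; radius = 40; color = 'darkslategray'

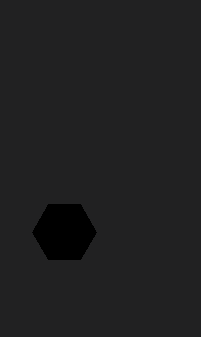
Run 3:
center_x = 64, center_y = 232, radius = 32, color = 'black'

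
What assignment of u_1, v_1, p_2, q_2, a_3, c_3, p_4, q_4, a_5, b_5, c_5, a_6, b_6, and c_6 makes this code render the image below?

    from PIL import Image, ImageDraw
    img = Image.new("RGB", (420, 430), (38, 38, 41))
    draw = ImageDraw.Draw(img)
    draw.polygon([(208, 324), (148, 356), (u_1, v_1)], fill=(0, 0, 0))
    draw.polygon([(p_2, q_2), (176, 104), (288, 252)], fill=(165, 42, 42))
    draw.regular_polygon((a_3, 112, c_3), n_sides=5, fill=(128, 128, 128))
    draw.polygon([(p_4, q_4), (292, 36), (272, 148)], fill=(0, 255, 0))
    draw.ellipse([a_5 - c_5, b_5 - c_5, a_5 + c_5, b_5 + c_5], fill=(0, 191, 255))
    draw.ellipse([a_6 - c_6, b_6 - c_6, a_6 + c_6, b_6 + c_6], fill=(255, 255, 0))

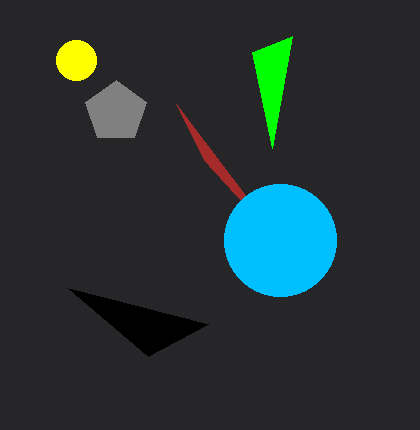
u_1 = 68
v_1 = 288
p_2 = 204
q_2 = 160
a_3 = 116
c_3 = 32
p_4 = 252
q_4 = 52
a_5 = 280
b_5 = 240
c_5 = 56
a_6 = 76
b_6 = 60
c_6 = 20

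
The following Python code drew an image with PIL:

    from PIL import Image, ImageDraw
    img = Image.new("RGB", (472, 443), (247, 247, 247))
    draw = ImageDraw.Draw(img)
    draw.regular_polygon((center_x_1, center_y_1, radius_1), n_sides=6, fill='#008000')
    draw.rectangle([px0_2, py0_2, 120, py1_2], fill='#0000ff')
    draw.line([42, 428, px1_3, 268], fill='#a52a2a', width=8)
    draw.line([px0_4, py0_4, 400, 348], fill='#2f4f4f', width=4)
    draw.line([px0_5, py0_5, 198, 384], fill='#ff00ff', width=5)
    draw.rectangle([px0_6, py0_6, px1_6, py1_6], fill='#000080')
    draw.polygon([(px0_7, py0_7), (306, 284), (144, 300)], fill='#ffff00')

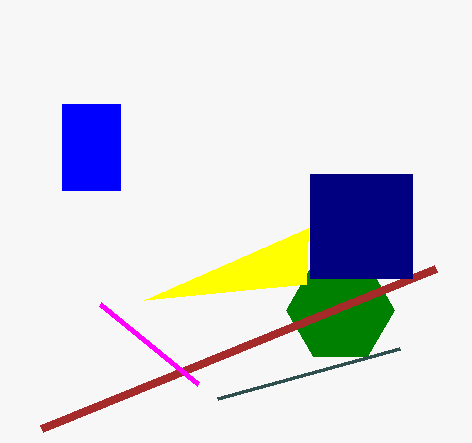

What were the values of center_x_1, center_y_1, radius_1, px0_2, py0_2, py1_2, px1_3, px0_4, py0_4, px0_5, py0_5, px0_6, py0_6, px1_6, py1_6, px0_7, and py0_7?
center_x_1 = 340, center_y_1 = 310, radius_1 = 54, px0_2 = 62, py0_2 = 104, py1_2 = 190, px1_3 = 436, px0_4 = 218, py0_4 = 398, px0_5 = 100, py0_5 = 304, px0_6 = 310, py0_6 = 174, px1_6 = 412, py1_6 = 278, px0_7 = 308, py0_7 = 228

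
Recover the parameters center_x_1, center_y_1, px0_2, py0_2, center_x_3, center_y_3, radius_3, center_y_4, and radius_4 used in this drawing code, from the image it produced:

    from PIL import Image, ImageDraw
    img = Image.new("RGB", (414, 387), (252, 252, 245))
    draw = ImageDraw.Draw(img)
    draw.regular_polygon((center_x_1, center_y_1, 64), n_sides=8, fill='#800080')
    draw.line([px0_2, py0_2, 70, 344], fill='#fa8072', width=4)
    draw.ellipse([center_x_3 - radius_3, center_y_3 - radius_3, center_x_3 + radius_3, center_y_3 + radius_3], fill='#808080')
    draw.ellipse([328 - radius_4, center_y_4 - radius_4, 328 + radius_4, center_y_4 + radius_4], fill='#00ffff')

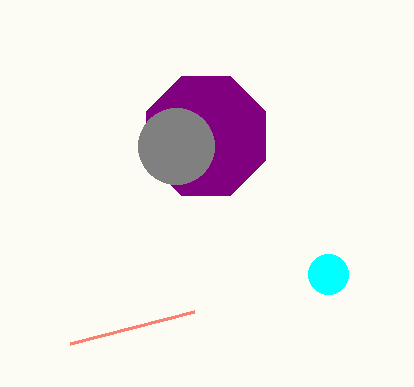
center_x_1 = 206; center_y_1 = 136; px0_2 = 194; py0_2 = 312; center_x_3 = 176; center_y_3 = 146; radius_3 = 38; center_y_4 = 274; radius_4 = 20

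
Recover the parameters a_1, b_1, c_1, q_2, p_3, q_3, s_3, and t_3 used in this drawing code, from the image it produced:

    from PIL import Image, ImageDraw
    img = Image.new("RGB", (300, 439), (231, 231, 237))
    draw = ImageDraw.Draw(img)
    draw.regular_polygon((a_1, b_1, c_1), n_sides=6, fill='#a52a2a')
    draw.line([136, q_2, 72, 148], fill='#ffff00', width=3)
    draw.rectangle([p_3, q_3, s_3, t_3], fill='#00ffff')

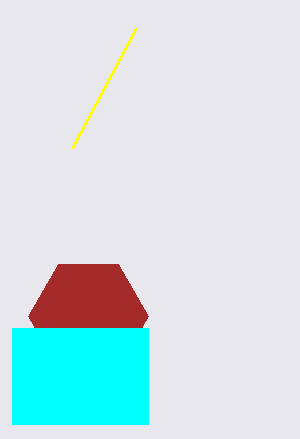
a_1 = 88
b_1 = 316
c_1 = 60
q_2 = 28
p_3 = 12
q_3 = 328
s_3 = 148
t_3 = 424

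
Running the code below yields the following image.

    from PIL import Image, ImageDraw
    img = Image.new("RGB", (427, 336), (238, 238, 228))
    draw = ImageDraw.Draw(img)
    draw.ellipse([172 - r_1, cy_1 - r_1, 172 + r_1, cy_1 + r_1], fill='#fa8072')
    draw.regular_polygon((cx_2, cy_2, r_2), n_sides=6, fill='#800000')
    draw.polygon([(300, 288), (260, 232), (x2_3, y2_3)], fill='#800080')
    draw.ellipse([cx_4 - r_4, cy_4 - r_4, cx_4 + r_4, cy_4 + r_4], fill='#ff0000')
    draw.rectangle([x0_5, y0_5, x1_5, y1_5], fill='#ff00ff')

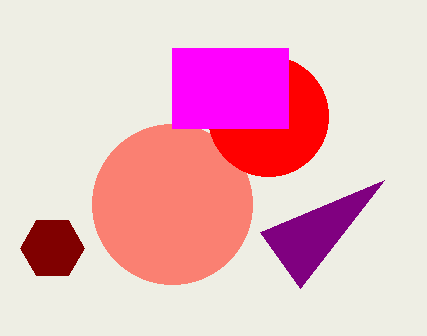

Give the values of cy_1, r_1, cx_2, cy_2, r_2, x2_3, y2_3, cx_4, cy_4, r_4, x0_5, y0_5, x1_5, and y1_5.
cy_1 = 204; r_1 = 80; cx_2 = 52; cy_2 = 248; r_2 = 32; x2_3 = 384; y2_3 = 180; cx_4 = 268; cy_4 = 116; r_4 = 60; x0_5 = 172; y0_5 = 48; x1_5 = 288; y1_5 = 128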